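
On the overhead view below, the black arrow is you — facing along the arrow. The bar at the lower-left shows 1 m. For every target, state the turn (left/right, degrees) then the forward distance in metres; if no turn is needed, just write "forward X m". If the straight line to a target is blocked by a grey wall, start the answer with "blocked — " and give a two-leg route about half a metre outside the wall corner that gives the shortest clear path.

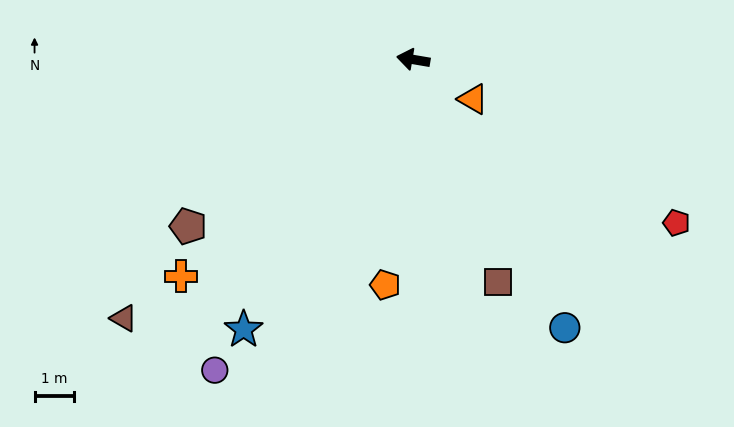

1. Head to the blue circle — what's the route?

turn left 129°, forward 7.8 m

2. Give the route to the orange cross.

turn left 53°, forward 8.1 m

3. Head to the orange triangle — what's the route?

turn left 156°, forward 1.8 m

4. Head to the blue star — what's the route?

turn left 67°, forward 8.1 m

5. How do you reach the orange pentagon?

turn left 93°, forward 5.8 m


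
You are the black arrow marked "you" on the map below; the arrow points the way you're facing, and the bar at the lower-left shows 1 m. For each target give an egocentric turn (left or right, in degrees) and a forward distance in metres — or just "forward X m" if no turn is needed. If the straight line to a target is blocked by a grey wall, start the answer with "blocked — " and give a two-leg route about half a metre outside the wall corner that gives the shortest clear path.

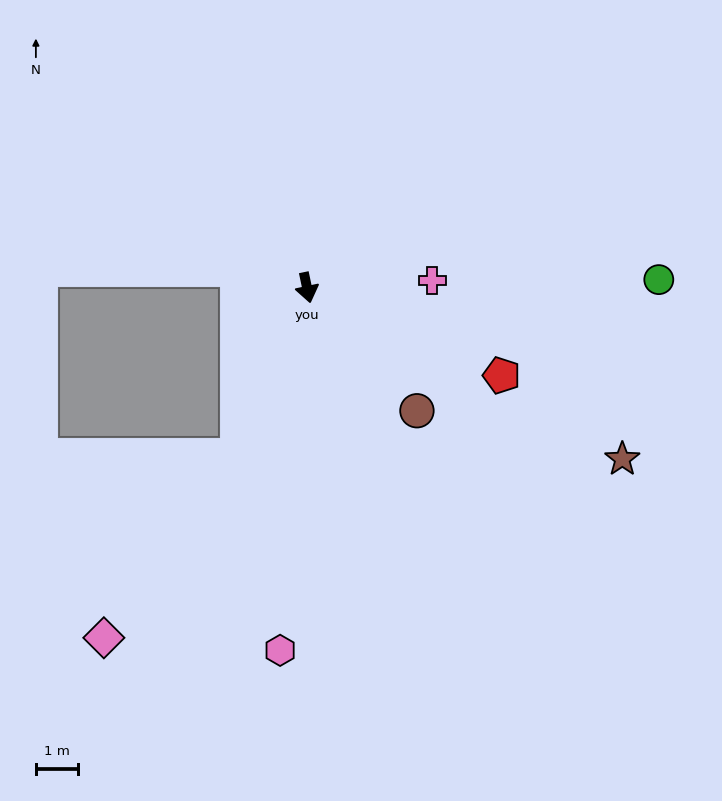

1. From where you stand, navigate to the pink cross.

turn left 81°, forward 3.0 m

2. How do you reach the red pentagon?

turn left 54°, forward 5.1 m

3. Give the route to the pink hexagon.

turn right 16°, forward 8.7 m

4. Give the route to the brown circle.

turn left 30°, forward 3.9 m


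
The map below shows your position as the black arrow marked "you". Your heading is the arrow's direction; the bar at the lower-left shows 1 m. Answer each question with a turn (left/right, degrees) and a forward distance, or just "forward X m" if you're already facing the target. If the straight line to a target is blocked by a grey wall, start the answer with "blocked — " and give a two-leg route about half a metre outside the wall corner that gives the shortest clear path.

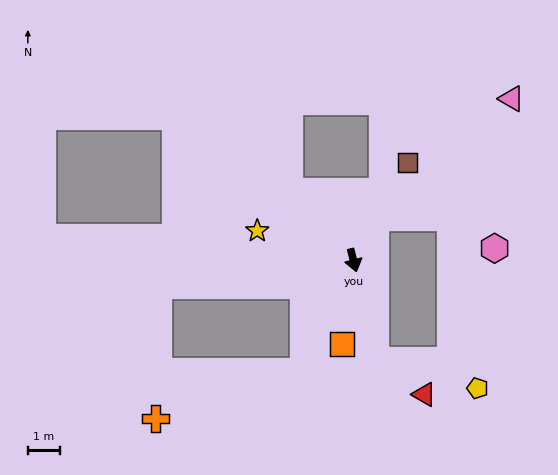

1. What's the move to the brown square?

turn left 137°, forward 3.5 m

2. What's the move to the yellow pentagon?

blocked — forward 3.2 m, then turn left 61°, forward 3.3 m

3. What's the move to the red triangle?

blocked — forward 3.2 m, then turn left 41°, forward 1.9 m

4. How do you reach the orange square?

turn right 22°, forward 2.7 m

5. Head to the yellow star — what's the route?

turn right 121°, forward 3.2 m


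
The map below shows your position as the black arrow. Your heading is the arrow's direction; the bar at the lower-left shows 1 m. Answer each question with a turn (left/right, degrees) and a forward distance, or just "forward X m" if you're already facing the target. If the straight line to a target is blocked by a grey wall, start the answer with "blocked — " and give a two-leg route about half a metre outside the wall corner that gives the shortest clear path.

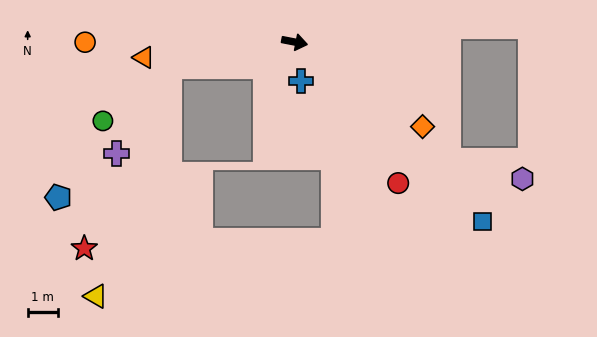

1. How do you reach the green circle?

blocked — turn right 158°, forward 4.2 m, then turn left 28°, forward 2.9 m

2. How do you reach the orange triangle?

turn right 163°, forward 5.0 m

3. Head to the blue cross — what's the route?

turn right 70°, forward 1.3 m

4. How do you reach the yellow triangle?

blocked — turn right 158°, forward 4.2 m, then turn left 61°, forward 8.0 m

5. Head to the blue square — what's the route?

turn right 33°, forward 8.6 m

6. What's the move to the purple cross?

blocked — turn right 158°, forward 4.2 m, then turn left 47°, forward 3.4 m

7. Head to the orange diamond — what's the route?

turn right 22°, forward 5.1 m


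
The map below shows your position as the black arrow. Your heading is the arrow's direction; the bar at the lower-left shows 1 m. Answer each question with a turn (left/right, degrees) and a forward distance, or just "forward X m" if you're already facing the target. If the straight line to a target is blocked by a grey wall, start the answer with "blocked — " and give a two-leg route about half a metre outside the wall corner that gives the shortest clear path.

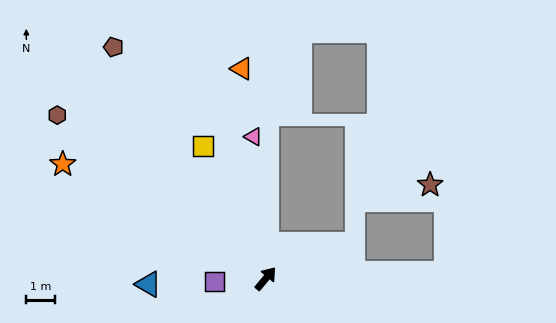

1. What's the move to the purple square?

turn left 133°, forward 1.8 m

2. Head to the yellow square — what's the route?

turn left 65°, forward 5.1 m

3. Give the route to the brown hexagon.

turn left 92°, forward 9.1 m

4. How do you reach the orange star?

turn left 100°, forward 8.0 m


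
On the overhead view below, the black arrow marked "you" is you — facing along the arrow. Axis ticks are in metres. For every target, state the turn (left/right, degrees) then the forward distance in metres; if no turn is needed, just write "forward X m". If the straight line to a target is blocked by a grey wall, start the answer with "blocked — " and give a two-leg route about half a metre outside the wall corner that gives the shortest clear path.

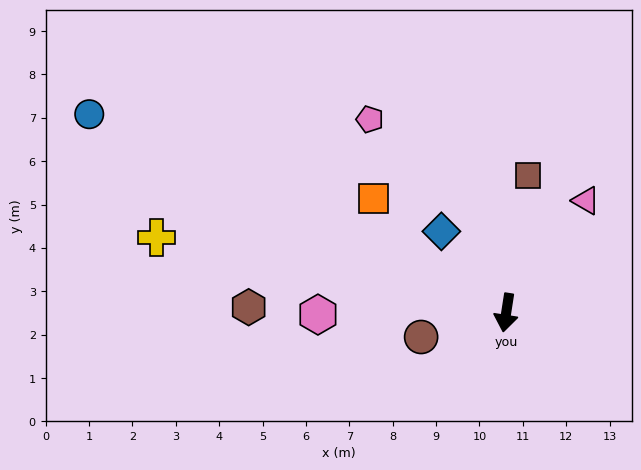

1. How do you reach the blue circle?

turn right 107°, forward 10.6 m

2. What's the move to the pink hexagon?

turn right 81°, forward 4.3 m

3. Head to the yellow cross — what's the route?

turn right 93°, forward 8.3 m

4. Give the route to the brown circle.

turn right 65°, forward 2.0 m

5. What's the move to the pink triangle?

turn left 153°, forward 3.2 m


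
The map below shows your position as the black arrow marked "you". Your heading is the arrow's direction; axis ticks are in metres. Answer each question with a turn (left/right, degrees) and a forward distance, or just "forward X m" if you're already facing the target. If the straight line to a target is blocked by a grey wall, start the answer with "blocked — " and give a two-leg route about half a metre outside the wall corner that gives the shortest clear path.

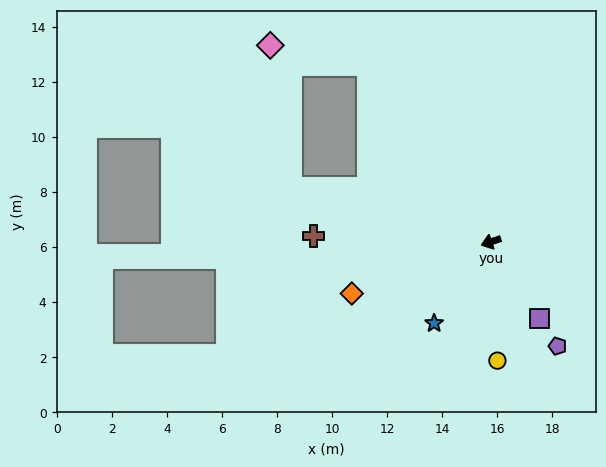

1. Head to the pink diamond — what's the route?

blocked — turn right 74°, forward 7.8 m, then turn left 44°, forward 3.6 m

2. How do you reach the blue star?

turn left 37°, forward 3.6 m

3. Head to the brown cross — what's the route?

turn right 20°, forward 6.4 m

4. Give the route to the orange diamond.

forward 5.4 m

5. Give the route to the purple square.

turn left 104°, forward 3.3 m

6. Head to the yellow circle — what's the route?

turn left 75°, forward 4.3 m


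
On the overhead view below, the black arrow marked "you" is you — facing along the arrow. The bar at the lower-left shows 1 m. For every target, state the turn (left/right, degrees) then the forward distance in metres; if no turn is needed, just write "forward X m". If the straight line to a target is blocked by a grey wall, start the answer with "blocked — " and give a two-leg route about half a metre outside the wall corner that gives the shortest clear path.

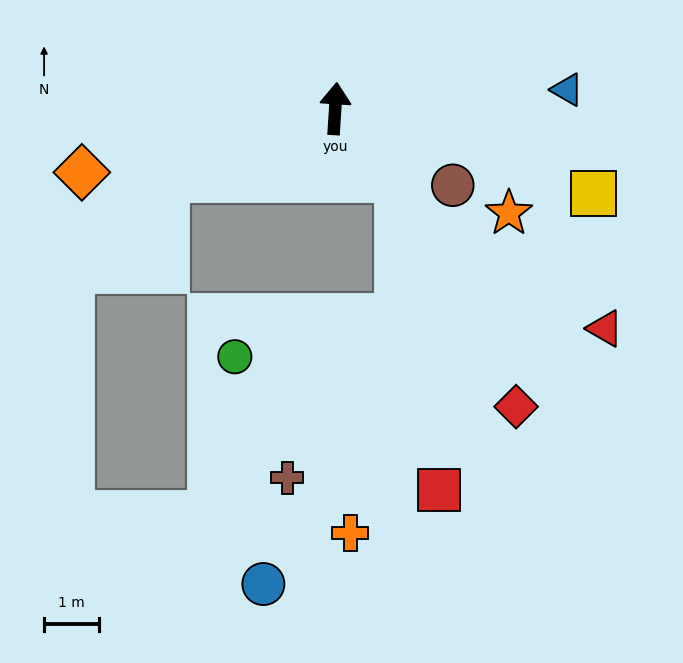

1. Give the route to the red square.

blocked — turn right 135°, forward 1.7 m, then turn right 34°, forward 5.7 m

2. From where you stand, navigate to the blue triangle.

turn right 82°, forward 4.2 m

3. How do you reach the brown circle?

turn right 119°, forward 2.6 m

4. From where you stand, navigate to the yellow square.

turn right 105°, forward 5.0 m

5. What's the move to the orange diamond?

turn left 108°, forward 4.8 m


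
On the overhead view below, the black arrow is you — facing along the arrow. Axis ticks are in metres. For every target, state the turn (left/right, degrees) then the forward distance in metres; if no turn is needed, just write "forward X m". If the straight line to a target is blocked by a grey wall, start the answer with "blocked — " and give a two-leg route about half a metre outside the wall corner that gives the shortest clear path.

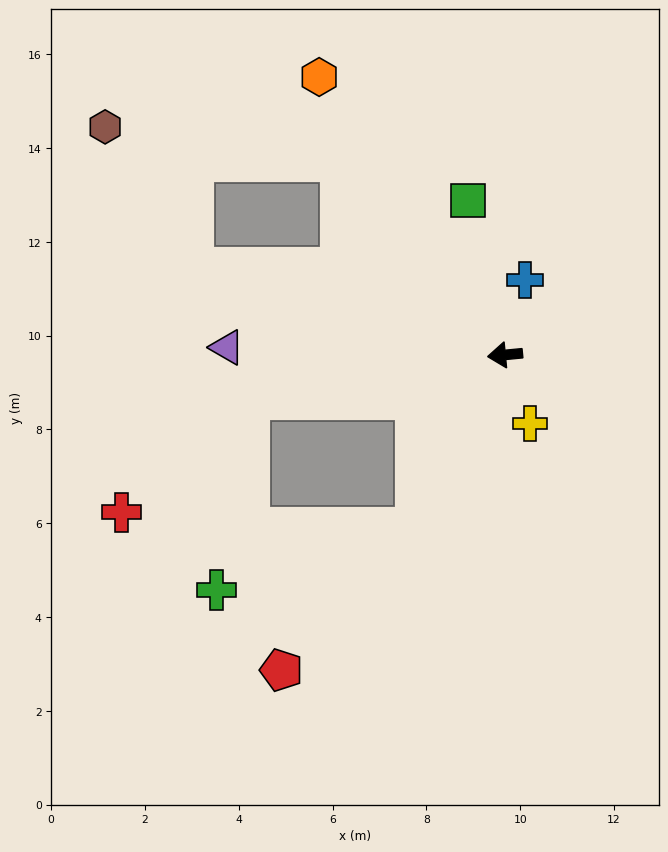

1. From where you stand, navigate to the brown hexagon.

blocked — turn right 21°, forward 6.9 m, then turn right 42°, forward 3.5 m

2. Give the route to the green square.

turn right 82°, forward 3.4 m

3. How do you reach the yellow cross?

turn left 105°, forward 1.6 m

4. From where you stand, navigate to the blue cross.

turn right 110°, forward 1.7 m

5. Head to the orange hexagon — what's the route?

turn right 62°, forward 7.1 m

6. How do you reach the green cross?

blocked — turn left 57°, forward 4.1 m, then turn right 45°, forward 4.4 m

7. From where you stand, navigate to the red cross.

blocked — turn left 5°, forward 5.5 m, then turn left 31°, forward 3.6 m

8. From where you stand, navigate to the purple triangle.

turn right 7°, forward 5.9 m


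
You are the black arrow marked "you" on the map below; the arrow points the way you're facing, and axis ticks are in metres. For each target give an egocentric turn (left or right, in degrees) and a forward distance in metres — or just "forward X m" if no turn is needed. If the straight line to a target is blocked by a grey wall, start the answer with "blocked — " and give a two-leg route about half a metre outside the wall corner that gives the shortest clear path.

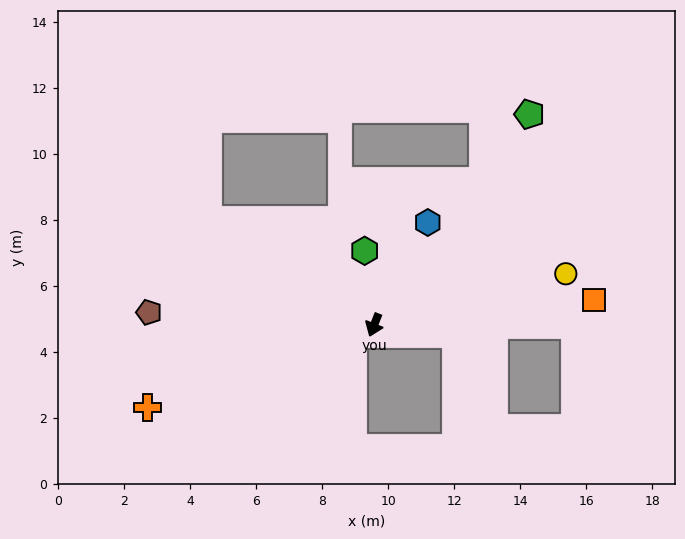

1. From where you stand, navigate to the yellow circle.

turn left 126°, forward 6.0 m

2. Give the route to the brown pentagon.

turn right 72°, forward 6.8 m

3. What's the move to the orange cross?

turn right 49°, forward 7.3 m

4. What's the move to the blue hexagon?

turn left 174°, forward 3.5 m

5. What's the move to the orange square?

turn left 118°, forward 6.7 m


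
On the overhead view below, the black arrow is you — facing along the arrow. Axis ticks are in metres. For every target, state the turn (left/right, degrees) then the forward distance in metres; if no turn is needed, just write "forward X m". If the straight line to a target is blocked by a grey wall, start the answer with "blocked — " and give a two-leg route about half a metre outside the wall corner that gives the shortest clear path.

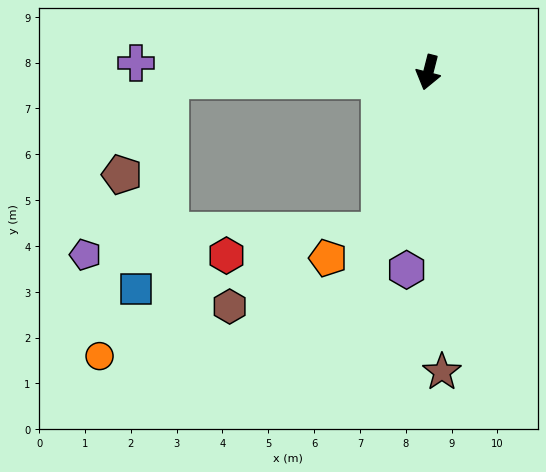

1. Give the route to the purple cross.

turn right 77°, forward 6.4 m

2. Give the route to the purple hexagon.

turn left 8°, forward 4.3 m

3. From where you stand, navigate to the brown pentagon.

blocked — turn right 74°, forward 5.7 m, then turn left 62°, forward 2.3 m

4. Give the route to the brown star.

turn left 17°, forward 6.5 m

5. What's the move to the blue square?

blocked — turn right 74°, forward 5.7 m, then turn left 79°, forward 4.6 m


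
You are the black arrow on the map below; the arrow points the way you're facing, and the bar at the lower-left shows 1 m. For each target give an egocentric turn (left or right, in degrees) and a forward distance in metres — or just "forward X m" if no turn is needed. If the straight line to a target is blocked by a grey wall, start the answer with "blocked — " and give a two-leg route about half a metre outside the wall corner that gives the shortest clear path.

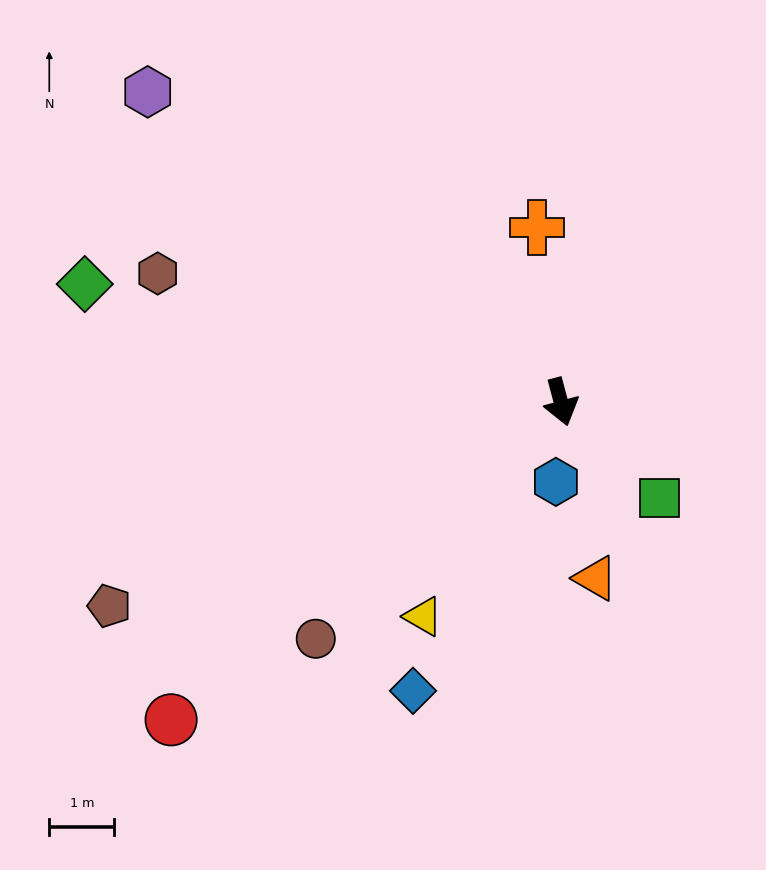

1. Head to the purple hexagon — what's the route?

turn right 142°, forward 7.9 m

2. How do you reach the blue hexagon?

turn right 19°, forward 1.2 m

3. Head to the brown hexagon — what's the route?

turn right 123°, forward 6.5 m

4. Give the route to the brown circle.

turn right 61°, forward 5.2 m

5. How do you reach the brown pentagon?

turn right 81°, forward 7.6 m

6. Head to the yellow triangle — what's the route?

turn right 48°, forward 3.9 m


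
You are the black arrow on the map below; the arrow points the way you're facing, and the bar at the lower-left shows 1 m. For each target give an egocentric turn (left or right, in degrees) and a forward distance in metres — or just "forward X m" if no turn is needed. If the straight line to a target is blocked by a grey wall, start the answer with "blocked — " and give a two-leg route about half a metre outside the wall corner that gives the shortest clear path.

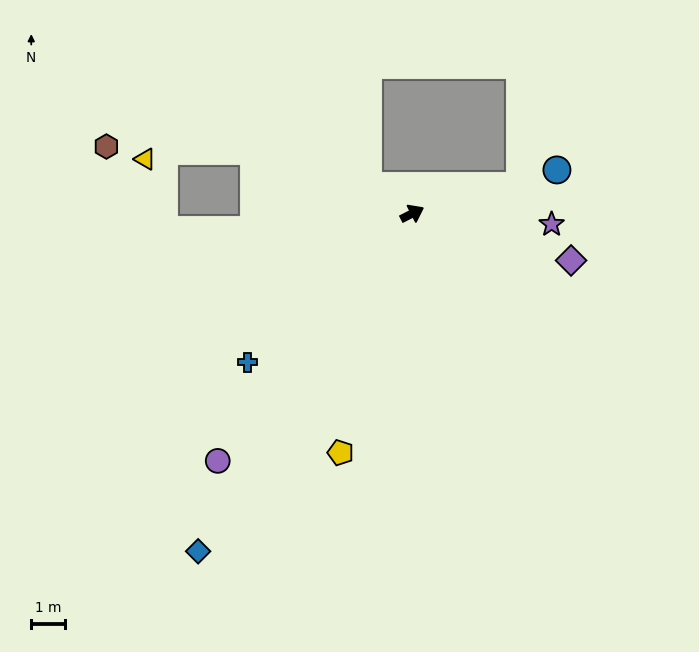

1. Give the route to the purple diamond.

turn right 44°, forward 4.9 m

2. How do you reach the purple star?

turn right 31°, forward 4.1 m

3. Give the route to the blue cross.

turn right 165°, forward 6.5 m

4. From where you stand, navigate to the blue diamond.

turn right 149°, forward 11.8 m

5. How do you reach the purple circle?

turn right 155°, forward 9.3 m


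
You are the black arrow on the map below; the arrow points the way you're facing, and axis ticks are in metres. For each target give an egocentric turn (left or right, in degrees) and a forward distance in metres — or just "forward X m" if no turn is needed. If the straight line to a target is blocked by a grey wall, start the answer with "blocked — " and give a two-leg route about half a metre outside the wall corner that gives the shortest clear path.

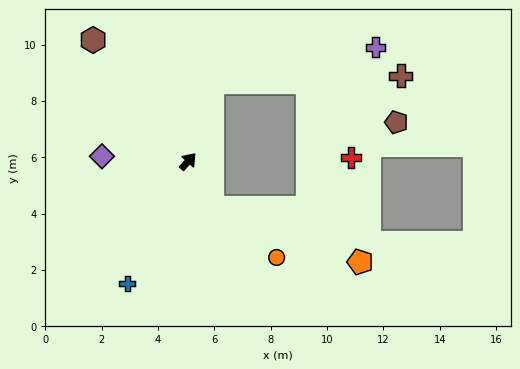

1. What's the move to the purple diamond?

turn left 129°, forward 3.1 m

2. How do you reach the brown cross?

blocked — turn left 25°, forward 2.9 m, then turn right 71°, forward 6.7 m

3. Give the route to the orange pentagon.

blocked — turn right 110°, forward 1.8 m, then turn left 42°, forward 5.6 m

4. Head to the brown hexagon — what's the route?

turn left 80°, forward 5.5 m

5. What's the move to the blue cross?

turn right 165°, forward 4.8 m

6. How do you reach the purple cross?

blocked — turn left 25°, forward 2.9 m, then turn right 61°, forward 5.9 m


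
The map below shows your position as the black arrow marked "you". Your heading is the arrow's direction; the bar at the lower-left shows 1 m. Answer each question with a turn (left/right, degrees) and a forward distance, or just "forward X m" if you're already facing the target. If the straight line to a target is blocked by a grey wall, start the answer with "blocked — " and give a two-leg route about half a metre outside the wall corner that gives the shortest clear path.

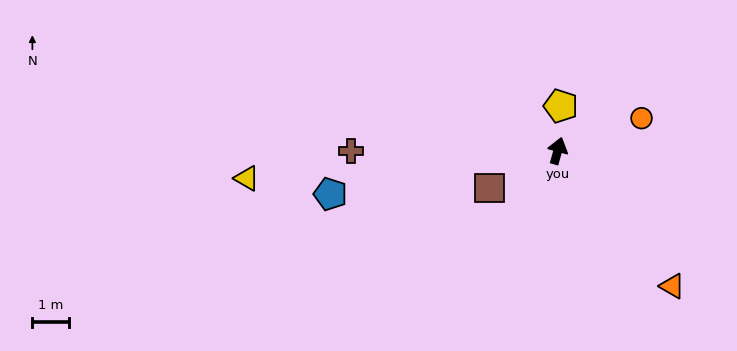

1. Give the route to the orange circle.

turn right 53°, forward 2.5 m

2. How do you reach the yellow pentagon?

turn left 12°, forward 1.2 m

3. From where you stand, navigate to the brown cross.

turn left 106°, forward 5.7 m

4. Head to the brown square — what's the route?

turn left 134°, forward 2.1 m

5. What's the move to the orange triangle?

turn right 124°, forward 4.9 m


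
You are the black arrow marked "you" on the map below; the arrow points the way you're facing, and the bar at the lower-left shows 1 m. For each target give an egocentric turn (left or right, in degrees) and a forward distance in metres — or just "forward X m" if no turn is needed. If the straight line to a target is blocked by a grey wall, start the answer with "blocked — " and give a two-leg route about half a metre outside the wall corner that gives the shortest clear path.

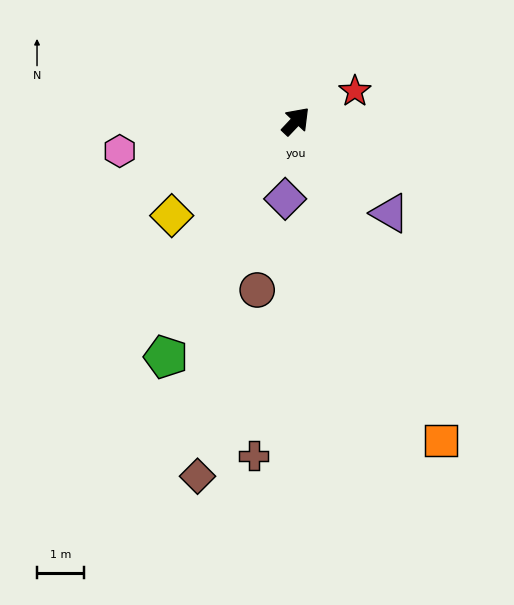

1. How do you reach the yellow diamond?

turn left 171°, forward 3.3 m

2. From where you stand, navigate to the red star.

turn right 20°, forward 1.4 m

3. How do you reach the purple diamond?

turn right 144°, forward 1.7 m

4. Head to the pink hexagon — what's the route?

turn left 143°, forward 3.8 m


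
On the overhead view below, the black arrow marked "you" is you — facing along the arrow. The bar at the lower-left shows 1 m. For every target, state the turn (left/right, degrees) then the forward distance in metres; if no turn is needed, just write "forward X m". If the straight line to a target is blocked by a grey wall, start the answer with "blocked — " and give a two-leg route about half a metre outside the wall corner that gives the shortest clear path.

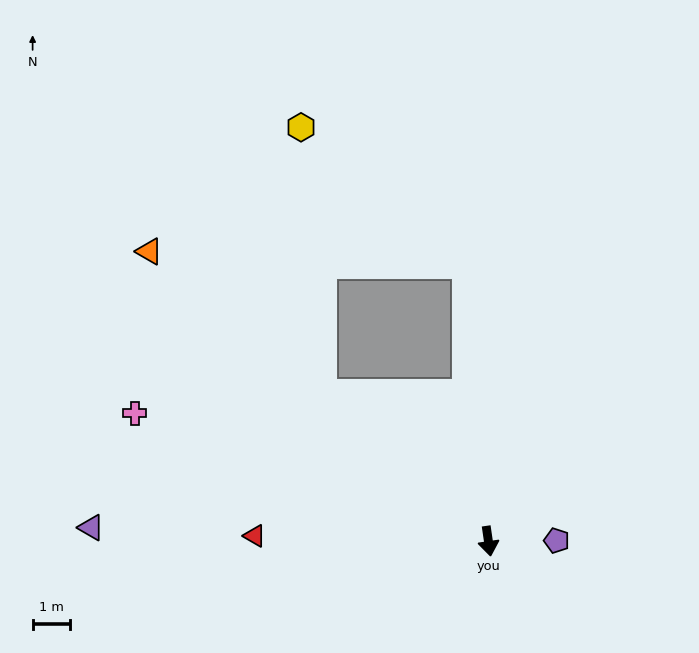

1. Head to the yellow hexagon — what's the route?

blocked — turn right 140°, forward 6.0 m, then turn right 44°, forward 7.2 m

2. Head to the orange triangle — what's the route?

turn right 139°, forward 12.0 m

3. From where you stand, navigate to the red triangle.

turn right 100°, forward 6.3 m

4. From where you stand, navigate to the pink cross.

turn right 118°, forward 10.1 m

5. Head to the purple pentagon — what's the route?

turn left 82°, forward 1.8 m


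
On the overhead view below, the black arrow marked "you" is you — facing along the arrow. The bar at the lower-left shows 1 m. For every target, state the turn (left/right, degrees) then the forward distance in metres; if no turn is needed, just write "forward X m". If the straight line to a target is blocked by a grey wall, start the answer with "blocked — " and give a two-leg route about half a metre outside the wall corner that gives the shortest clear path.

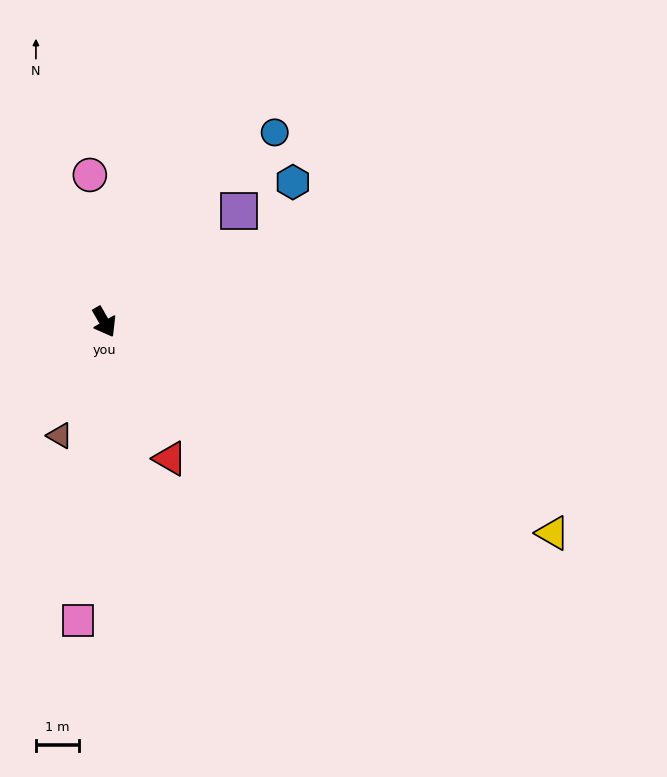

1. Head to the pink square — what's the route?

turn right 35°, forward 7.0 m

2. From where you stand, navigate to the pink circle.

turn left 156°, forward 3.4 m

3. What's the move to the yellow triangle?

turn left 35°, forward 11.6 m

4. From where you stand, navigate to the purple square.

turn left 100°, forward 4.1 m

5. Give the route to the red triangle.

turn right 4°, forward 3.5 m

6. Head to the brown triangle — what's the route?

turn right 51°, forward 2.8 m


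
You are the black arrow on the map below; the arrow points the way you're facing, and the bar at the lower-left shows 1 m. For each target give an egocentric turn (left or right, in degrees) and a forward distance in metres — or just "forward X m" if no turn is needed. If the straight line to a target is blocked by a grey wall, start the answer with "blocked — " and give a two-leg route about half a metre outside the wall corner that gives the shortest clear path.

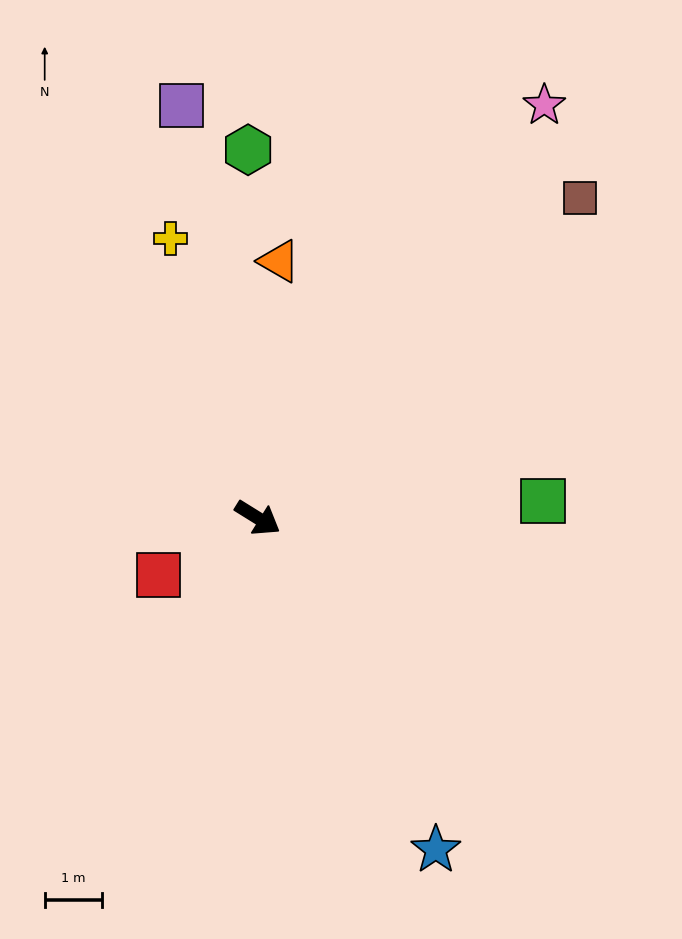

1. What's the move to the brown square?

turn left 77°, forward 7.9 m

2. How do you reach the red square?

turn right 118°, forward 2.0 m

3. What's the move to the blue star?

turn right 30°, forward 6.5 m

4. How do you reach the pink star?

turn left 87°, forward 8.7 m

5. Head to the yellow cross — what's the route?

turn left 139°, forward 5.1 m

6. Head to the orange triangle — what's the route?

turn left 117°, forward 4.5 m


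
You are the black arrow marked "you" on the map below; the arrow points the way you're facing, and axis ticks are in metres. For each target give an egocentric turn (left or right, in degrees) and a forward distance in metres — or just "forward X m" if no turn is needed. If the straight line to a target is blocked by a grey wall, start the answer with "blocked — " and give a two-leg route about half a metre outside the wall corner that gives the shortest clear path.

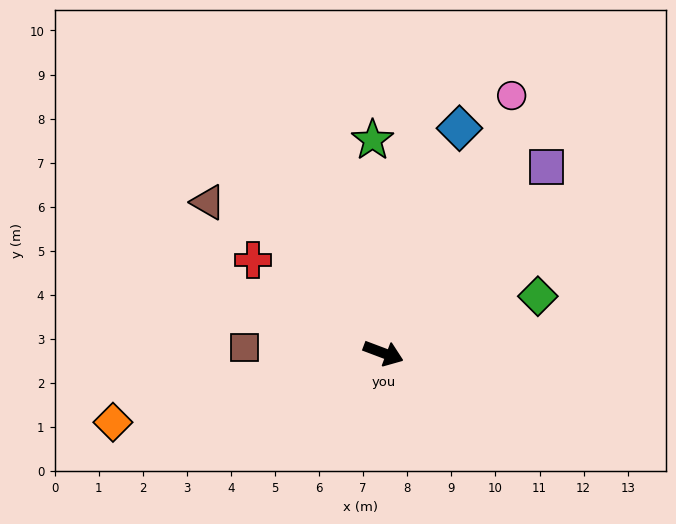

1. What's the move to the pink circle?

turn left 84°, forward 6.5 m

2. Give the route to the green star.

turn left 114°, forward 4.8 m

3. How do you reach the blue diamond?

turn left 92°, forward 5.4 m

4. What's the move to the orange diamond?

turn right 145°, forward 6.3 m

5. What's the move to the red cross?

turn left 165°, forward 3.6 m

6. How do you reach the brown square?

turn right 162°, forward 3.1 m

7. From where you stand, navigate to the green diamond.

turn left 41°, forward 3.7 m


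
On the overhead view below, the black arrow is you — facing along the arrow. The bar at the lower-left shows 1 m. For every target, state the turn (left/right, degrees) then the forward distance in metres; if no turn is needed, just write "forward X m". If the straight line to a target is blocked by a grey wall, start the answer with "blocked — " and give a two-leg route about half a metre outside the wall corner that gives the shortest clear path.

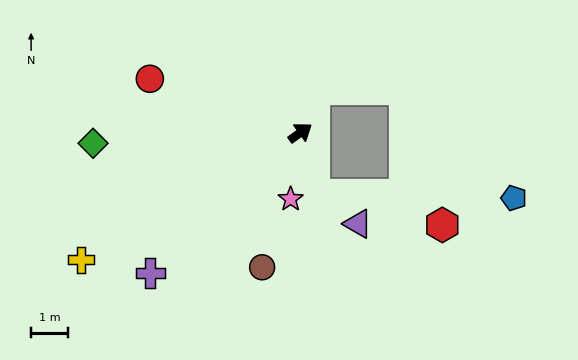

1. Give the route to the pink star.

turn right 134°, forward 1.8 m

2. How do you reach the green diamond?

turn left 147°, forward 5.6 m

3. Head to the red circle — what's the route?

turn left 125°, forward 4.3 m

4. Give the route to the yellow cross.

turn left 174°, forward 6.9 m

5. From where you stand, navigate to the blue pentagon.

blocked — turn right 113°, forward 1.7 m, then turn left 76°, forward 5.4 m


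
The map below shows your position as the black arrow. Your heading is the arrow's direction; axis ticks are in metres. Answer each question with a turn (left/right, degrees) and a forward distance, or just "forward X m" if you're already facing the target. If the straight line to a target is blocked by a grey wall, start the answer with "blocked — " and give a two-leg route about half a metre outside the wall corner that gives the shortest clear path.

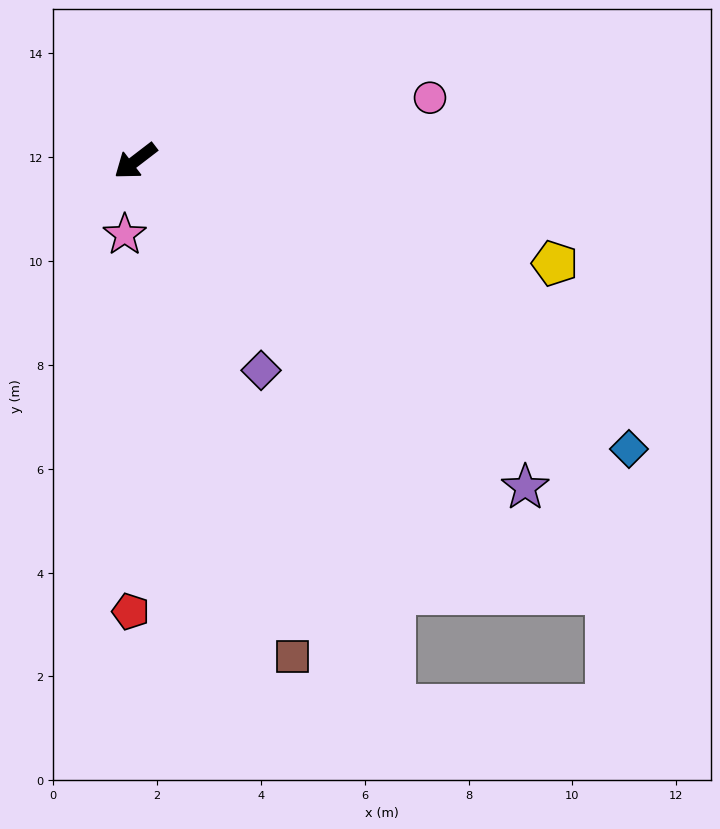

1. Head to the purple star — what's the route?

turn left 103°, forward 9.8 m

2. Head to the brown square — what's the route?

turn left 70°, forward 10.0 m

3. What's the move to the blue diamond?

turn left 112°, forward 11.0 m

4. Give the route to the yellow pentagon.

turn left 129°, forward 8.3 m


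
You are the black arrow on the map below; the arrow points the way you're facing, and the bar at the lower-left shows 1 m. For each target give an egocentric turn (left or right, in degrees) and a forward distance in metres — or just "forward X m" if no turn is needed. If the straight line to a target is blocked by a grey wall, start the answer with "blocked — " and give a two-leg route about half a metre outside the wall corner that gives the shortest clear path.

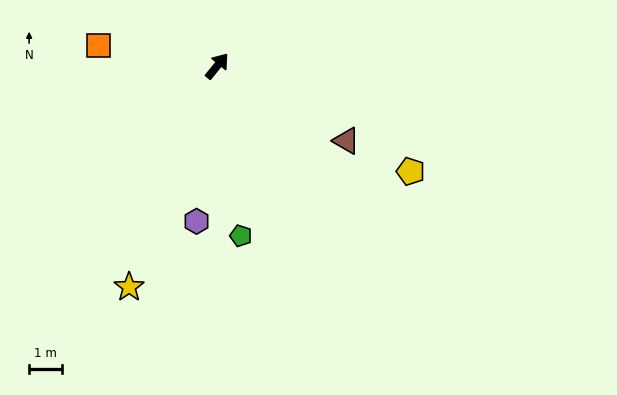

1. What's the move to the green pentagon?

turn right 133°, forward 5.2 m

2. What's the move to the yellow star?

turn right 163°, forward 7.3 m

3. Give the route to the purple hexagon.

turn right 148°, forward 4.8 m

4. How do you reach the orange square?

turn left 119°, forward 3.7 m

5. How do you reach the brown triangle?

turn right 81°, forward 4.6 m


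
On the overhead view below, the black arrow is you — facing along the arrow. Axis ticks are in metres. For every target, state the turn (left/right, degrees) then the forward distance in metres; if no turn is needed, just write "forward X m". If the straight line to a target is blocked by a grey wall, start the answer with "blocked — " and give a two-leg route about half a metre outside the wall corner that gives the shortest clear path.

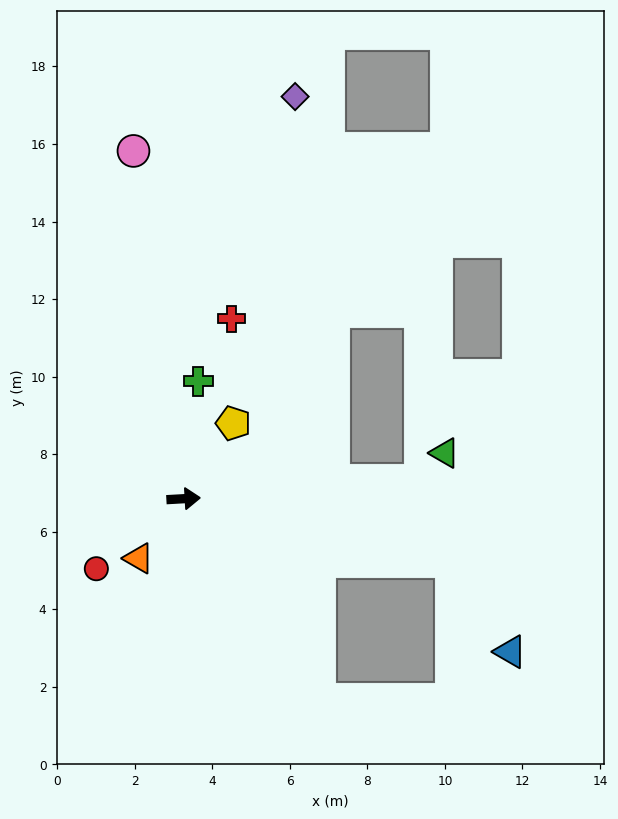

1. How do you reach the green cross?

turn left 80°, forward 3.1 m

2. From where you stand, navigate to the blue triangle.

blocked — turn right 16°, forward 7.1 m, then turn right 44°, forward 2.8 m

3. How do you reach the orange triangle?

turn right 130°, forward 1.9 m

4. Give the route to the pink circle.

turn left 95°, forward 9.1 m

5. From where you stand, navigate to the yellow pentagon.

turn left 53°, forward 2.3 m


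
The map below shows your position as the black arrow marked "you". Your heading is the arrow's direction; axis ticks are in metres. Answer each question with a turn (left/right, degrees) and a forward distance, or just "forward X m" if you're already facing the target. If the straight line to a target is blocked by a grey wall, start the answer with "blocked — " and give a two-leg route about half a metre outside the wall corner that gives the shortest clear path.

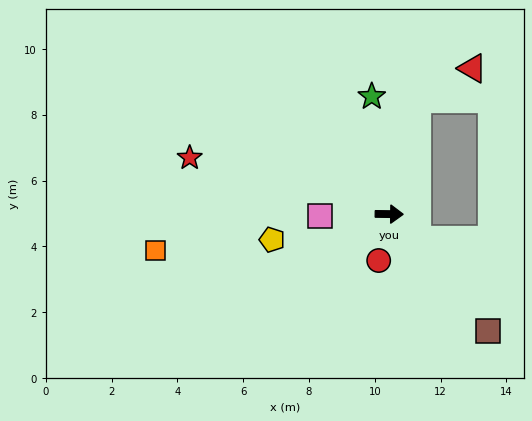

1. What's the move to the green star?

turn left 99°, forward 3.6 m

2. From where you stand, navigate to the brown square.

turn right 49°, forward 4.7 m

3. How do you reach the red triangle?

blocked — turn left 77°, forward 3.6 m, then turn right 47°, forward 1.9 m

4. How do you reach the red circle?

turn right 102°, forward 1.4 m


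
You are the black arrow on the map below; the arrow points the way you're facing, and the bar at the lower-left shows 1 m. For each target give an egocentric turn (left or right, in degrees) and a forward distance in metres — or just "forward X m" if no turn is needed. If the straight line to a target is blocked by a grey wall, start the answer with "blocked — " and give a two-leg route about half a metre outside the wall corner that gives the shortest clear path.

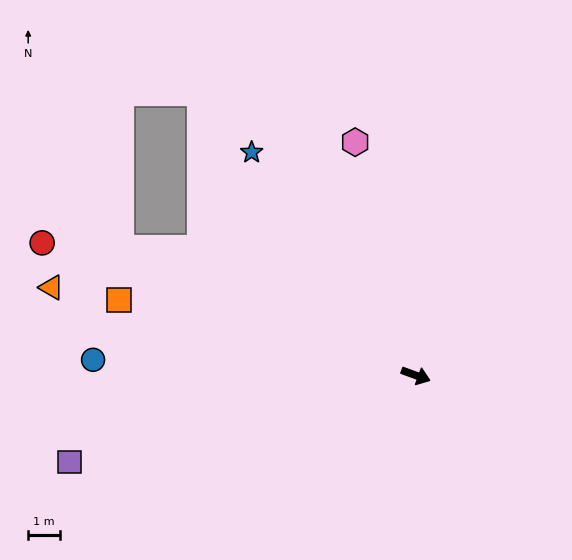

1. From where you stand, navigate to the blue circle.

turn right 163°, forward 10.1 m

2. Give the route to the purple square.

turn right 146°, forward 11.2 m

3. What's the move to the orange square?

turn right 174°, forward 9.6 m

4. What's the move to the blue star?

turn left 146°, forward 8.7 m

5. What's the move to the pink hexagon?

turn left 125°, forward 7.6 m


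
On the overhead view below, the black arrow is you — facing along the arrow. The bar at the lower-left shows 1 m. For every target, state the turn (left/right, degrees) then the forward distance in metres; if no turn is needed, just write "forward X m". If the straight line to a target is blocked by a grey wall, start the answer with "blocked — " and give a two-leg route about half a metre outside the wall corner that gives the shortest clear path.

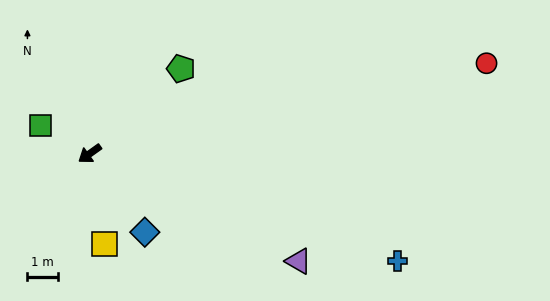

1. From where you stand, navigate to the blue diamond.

turn left 90°, forward 3.2 m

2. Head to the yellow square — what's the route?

turn left 64°, forward 3.0 m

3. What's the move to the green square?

turn right 65°, forward 1.9 m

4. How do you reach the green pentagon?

turn right 173°, forward 4.1 m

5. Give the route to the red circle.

turn left 157°, forward 13.5 m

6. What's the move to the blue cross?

turn left 125°, forward 10.8 m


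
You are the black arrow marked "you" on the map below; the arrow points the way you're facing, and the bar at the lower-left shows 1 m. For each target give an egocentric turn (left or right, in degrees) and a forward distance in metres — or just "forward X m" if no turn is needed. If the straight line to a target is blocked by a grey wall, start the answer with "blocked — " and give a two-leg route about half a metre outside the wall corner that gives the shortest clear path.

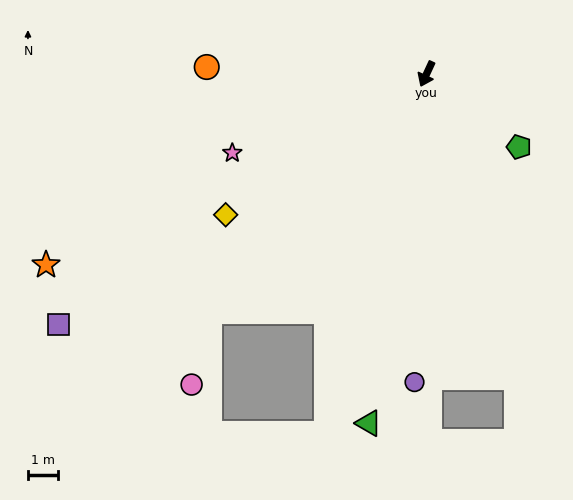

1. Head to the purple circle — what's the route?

turn left 23°, forward 10.3 m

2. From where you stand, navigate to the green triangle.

turn left 15°, forward 11.9 m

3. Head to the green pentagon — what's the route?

turn left 77°, forward 3.9 m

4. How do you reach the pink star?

turn right 43°, forward 7.0 m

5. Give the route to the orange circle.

turn right 67°, forward 7.4 m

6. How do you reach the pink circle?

blocked — turn right 18°, forward 10.8 m, then turn left 29°, forward 2.5 m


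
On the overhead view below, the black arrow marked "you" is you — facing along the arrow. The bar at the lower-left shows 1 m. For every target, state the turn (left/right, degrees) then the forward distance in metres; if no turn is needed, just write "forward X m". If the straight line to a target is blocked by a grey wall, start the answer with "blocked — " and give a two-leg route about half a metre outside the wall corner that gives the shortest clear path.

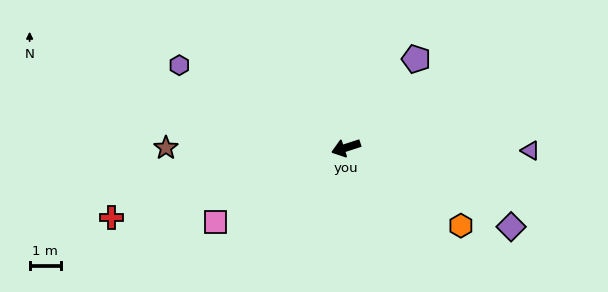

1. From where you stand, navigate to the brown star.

turn right 18°, forward 5.7 m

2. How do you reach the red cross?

forward 7.7 m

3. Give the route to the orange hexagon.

turn left 128°, forward 4.4 m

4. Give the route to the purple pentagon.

turn right 146°, forward 3.6 m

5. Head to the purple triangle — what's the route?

turn left 161°, forward 5.8 m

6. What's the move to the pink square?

turn left 12°, forward 4.7 m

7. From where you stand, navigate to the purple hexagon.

turn right 44°, forward 5.9 m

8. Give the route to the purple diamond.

turn left 136°, forward 5.8 m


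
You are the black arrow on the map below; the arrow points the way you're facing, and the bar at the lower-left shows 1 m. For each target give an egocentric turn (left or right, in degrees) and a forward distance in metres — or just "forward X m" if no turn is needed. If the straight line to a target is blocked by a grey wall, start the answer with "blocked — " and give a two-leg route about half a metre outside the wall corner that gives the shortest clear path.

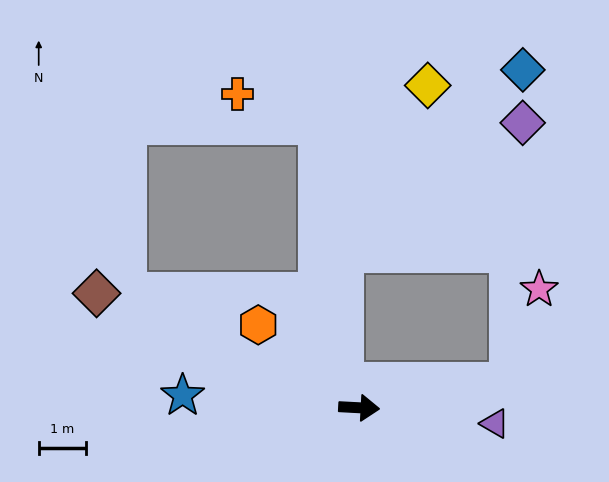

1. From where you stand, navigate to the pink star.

blocked — turn left 13°, forward 3.2 m, then turn left 63°, forward 2.0 m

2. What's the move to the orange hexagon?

turn left 144°, forward 2.7 m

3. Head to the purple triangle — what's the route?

turn right 4°, forward 2.9 m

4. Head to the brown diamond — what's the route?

turn left 159°, forward 6.0 m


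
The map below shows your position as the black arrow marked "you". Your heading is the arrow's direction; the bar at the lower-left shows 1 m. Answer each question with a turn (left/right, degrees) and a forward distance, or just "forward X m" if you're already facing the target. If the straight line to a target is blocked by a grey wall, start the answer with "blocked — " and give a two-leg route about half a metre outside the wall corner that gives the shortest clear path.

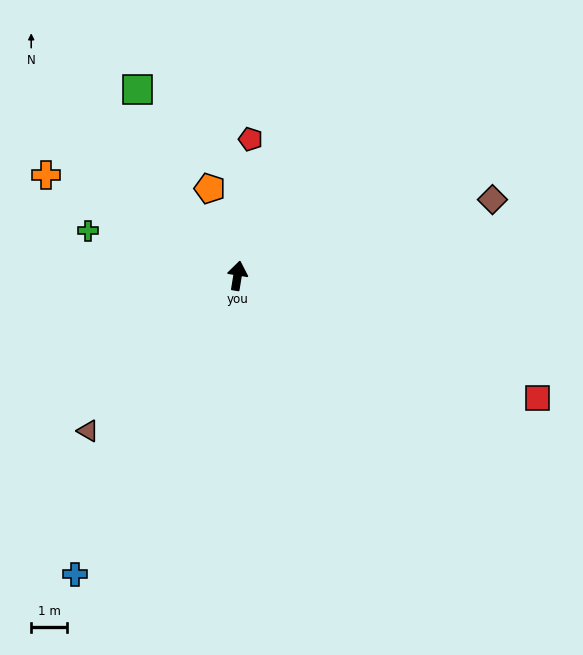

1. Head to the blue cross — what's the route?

turn left 161°, forward 9.4 m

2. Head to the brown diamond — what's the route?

turn right 64°, forward 7.4 m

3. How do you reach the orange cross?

turn left 72°, forward 6.0 m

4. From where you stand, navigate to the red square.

turn right 103°, forward 9.0 m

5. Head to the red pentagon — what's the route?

turn left 4°, forward 3.8 m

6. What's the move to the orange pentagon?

turn left 27°, forward 2.5 m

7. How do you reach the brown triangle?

turn left 145°, forward 6.0 m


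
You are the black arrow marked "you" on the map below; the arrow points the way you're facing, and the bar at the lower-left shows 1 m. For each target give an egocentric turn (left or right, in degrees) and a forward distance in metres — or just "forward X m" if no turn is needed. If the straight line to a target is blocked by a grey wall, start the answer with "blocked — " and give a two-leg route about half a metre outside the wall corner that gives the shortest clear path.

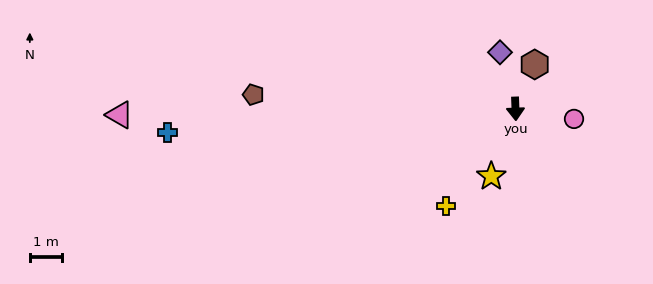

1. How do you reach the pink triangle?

turn right 91°, forward 12.4 m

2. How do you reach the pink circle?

turn left 78°, forward 1.9 m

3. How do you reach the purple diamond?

turn right 167°, forward 1.8 m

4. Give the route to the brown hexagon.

turn left 155°, forward 1.5 m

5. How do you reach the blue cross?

turn right 88°, forward 10.9 m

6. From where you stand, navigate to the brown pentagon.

turn right 95°, forward 8.2 m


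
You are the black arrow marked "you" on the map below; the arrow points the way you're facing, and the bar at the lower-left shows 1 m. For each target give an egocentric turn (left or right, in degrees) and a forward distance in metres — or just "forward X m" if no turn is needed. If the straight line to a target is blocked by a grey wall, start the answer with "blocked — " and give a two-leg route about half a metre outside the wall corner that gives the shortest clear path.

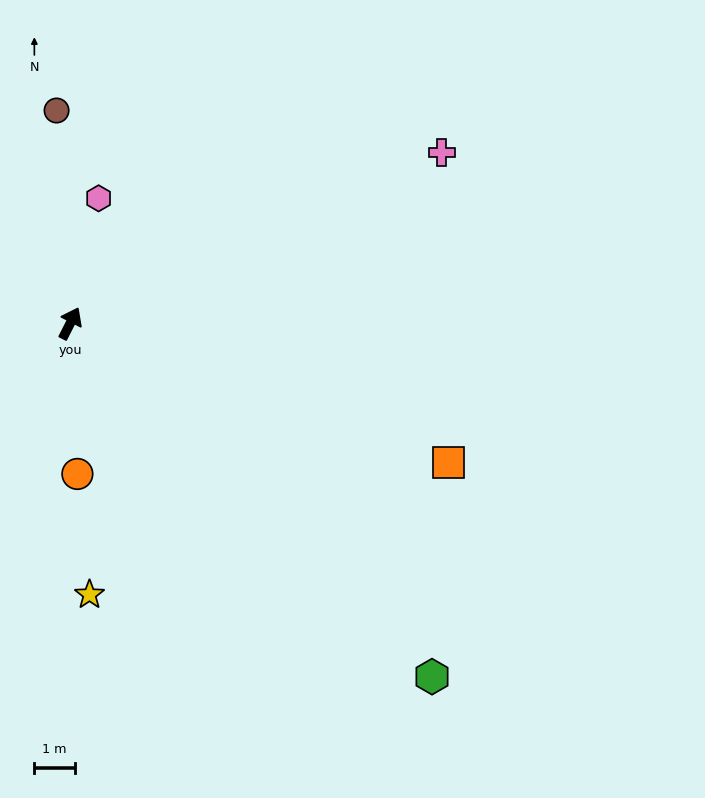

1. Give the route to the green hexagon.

turn right 107°, forward 12.5 m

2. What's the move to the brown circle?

turn left 31°, forward 5.3 m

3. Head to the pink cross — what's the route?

turn right 38°, forward 10.1 m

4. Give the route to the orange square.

turn right 83°, forward 10.0 m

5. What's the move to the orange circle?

turn right 150°, forward 3.7 m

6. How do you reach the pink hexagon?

turn left 14°, forward 3.2 m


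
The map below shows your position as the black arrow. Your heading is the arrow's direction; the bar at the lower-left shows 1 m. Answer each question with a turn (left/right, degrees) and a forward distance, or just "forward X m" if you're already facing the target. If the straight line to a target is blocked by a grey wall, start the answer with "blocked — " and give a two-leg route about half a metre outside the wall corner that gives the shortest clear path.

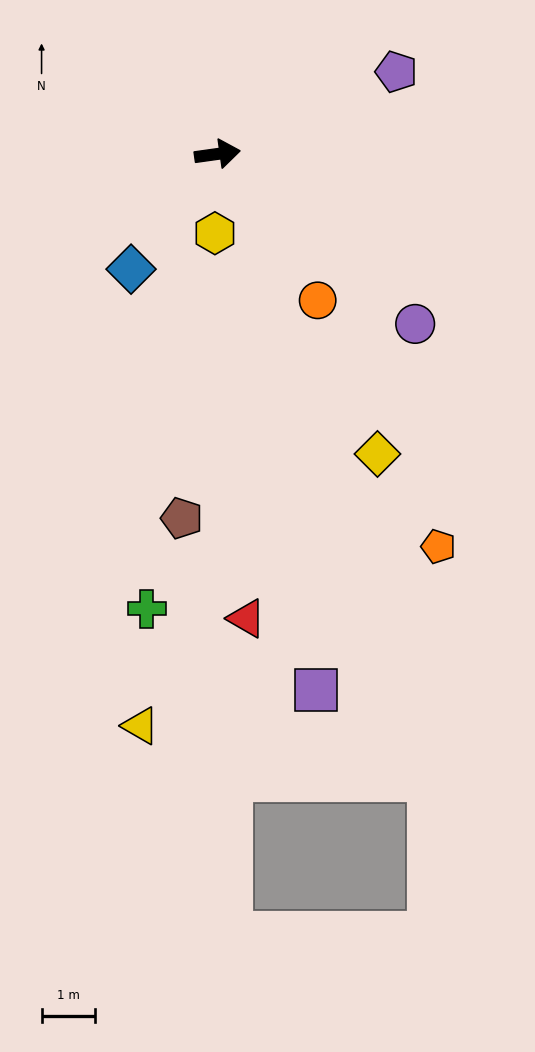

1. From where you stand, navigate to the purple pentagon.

turn left 17°, forward 3.7 m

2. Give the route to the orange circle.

turn right 64°, forward 3.3 m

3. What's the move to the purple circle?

turn right 49°, forward 4.9 m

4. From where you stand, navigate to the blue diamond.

turn right 135°, forward 2.7 m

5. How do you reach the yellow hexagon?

turn right 100°, forward 1.5 m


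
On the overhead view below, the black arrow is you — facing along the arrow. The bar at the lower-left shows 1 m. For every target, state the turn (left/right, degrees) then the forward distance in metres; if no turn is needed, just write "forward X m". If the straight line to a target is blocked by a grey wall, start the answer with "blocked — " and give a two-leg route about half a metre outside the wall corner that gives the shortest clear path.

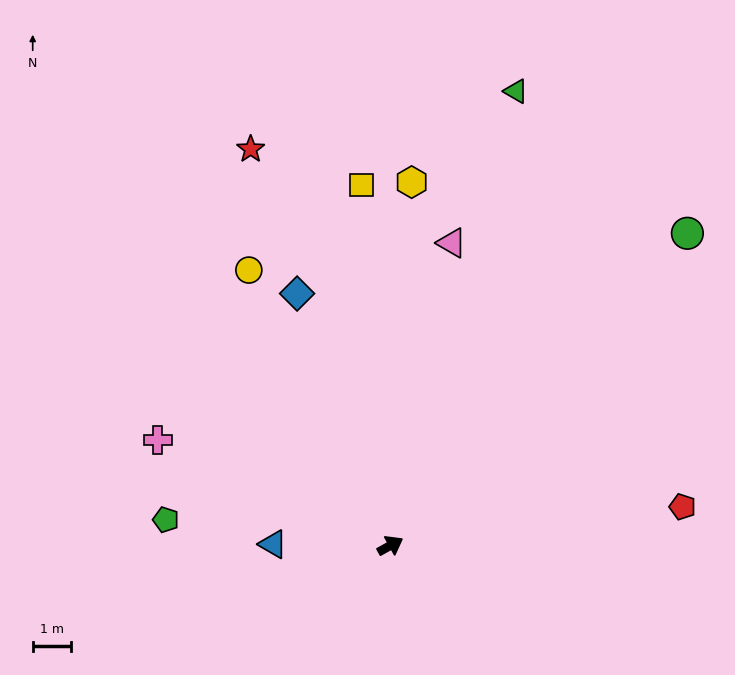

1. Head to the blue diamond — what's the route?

turn left 81°, forward 7.1 m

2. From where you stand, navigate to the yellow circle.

turn left 88°, forward 8.2 m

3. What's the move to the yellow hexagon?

turn left 58°, forward 9.6 m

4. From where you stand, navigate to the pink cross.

turn left 127°, forward 6.8 m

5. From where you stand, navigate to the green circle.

turn left 17°, forward 11.4 m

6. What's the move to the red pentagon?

turn right 21°, forward 7.8 m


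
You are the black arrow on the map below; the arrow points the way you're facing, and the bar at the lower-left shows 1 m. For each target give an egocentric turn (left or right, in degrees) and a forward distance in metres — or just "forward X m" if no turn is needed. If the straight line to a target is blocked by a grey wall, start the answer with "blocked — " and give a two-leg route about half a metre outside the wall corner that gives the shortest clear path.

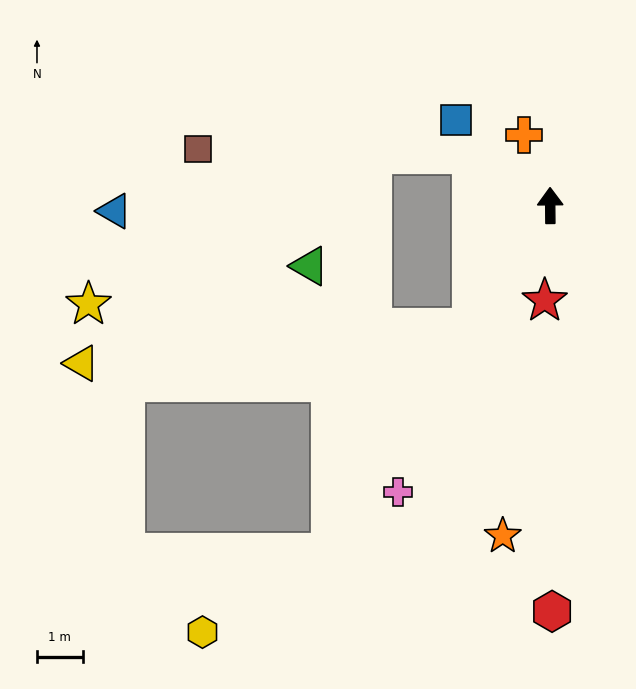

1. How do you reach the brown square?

blocked — turn left 56°, forward 2.0 m, then turn left 32°, forward 6.0 m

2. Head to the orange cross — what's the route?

turn left 20°, forward 1.6 m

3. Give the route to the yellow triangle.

blocked — turn left 147°, forward 3.2 m, then turn right 52°, forward 8.6 m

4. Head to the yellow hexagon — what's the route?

blocked — turn left 147°, forward 9.0 m, then turn right 26°, forward 3.3 m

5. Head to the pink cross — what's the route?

turn left 152°, forward 7.1 m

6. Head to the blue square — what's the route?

turn left 47°, forward 2.8 m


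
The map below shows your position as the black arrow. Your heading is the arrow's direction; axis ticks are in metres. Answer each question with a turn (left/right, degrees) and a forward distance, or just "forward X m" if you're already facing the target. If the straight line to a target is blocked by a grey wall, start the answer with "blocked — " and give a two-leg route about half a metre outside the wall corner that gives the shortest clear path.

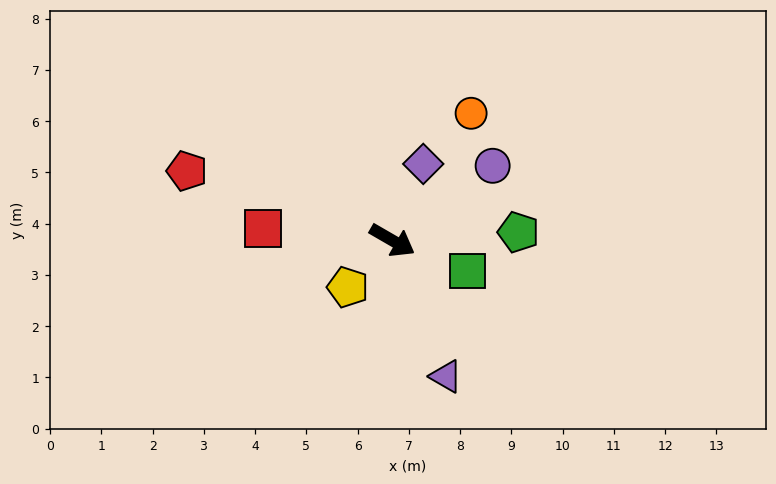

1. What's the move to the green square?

turn left 8°, forward 1.6 m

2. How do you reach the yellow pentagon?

turn right 104°, forward 1.3 m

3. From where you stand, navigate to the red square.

turn right 155°, forward 2.5 m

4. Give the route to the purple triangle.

turn right 38°, forward 2.9 m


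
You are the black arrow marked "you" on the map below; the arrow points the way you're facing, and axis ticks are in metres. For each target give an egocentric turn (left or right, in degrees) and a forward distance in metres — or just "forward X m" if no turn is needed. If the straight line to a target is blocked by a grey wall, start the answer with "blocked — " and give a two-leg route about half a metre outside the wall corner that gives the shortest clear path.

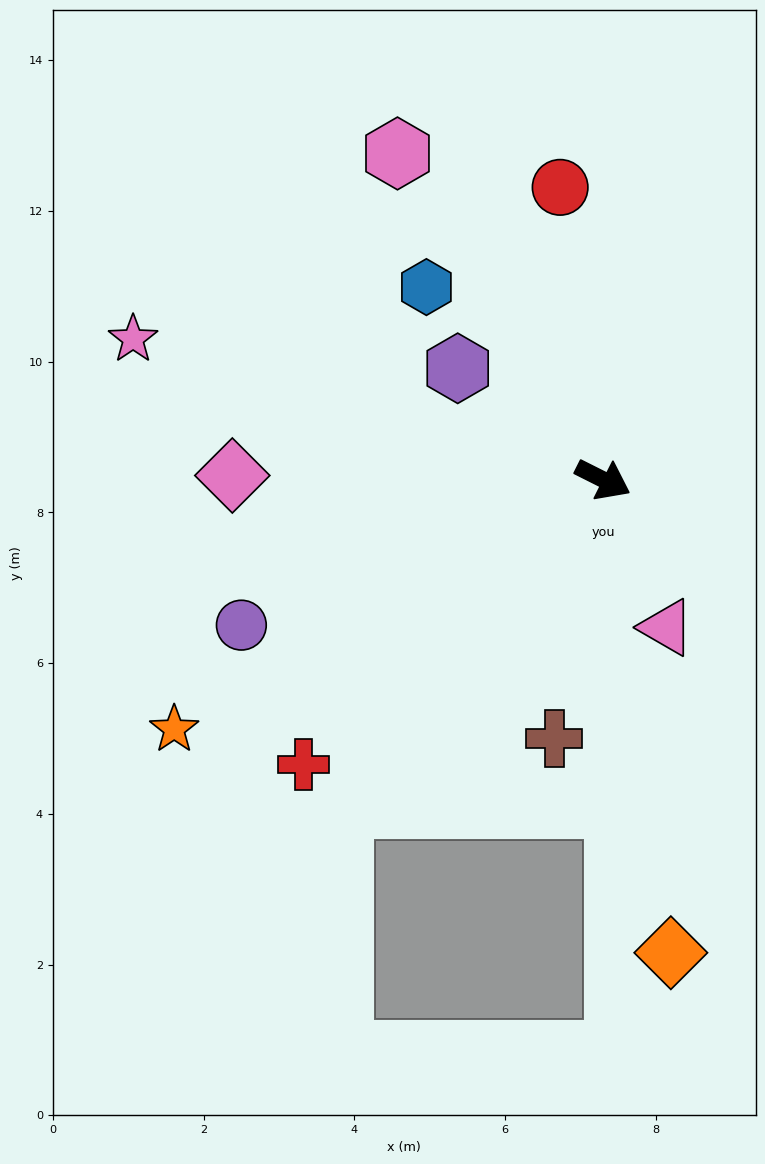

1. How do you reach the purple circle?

turn right 131°, forward 5.2 m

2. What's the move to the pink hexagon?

turn left 149°, forward 5.1 m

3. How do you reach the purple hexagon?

turn left 169°, forward 2.4 m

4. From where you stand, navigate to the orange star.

turn right 123°, forward 6.6 m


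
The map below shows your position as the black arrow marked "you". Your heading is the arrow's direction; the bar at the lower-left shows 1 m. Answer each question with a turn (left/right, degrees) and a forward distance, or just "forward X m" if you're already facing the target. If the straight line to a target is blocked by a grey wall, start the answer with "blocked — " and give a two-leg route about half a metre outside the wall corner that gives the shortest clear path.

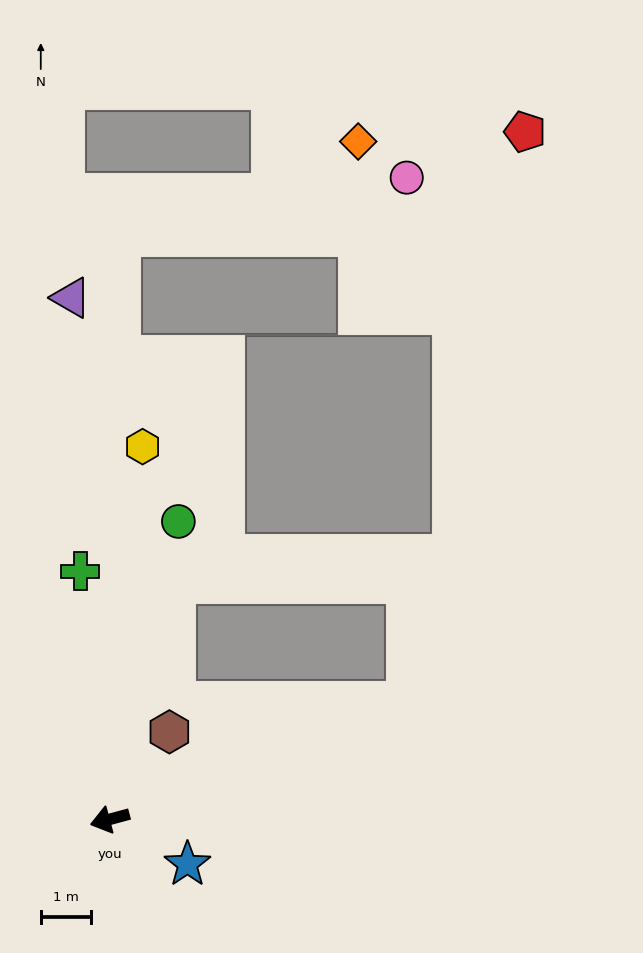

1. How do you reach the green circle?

turn right 118°, forward 6.1 m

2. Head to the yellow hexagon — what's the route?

turn right 110°, forward 7.5 m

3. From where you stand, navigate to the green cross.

turn right 98°, forward 5.0 m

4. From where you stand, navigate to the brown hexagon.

turn right 139°, forward 2.1 m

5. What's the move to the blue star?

turn left 135°, forward 1.8 m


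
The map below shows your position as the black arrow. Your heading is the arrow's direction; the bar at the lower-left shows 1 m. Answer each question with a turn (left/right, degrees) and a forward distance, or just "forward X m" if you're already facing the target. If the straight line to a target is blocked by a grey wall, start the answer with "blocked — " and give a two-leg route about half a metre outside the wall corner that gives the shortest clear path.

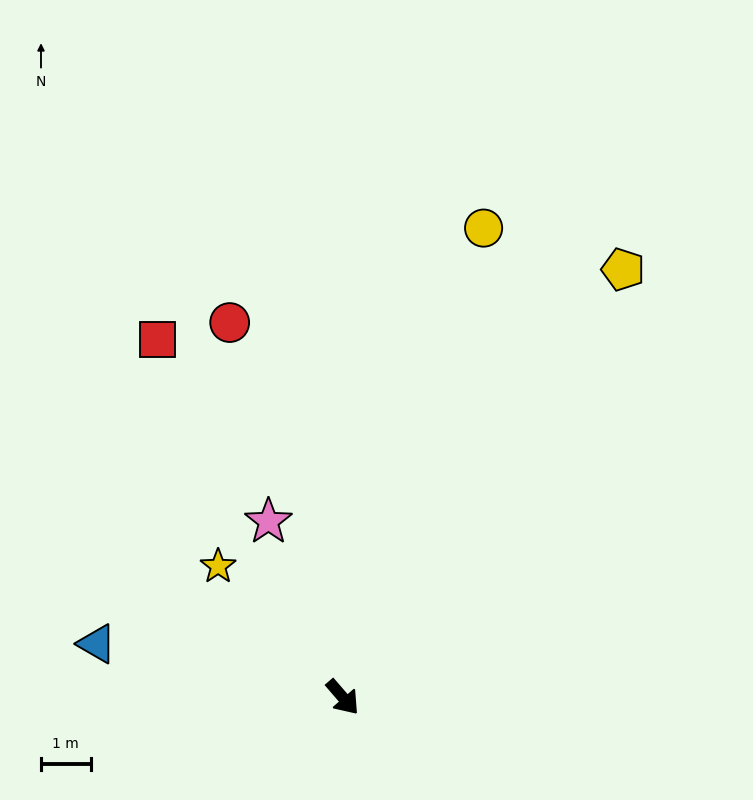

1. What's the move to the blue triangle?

turn right 143°, forward 5.1 m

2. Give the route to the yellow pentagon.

turn left 106°, forward 10.3 m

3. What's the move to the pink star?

turn left 162°, forward 3.8 m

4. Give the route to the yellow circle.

turn left 122°, forward 9.8 m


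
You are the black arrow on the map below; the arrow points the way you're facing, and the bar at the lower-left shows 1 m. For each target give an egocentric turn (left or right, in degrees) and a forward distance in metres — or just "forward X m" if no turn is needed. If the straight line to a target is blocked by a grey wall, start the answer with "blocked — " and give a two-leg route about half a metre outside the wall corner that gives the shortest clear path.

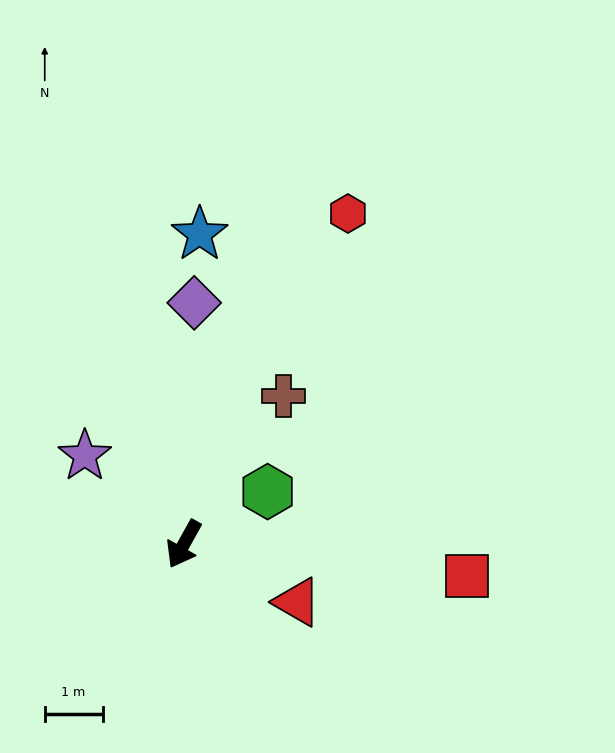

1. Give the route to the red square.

turn left 113°, forward 4.9 m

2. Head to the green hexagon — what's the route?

turn left 151°, forward 1.7 m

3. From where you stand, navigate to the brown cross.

turn left 175°, forward 3.1 m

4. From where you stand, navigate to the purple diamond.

turn right 153°, forward 4.2 m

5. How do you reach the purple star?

turn right 103°, forward 2.3 m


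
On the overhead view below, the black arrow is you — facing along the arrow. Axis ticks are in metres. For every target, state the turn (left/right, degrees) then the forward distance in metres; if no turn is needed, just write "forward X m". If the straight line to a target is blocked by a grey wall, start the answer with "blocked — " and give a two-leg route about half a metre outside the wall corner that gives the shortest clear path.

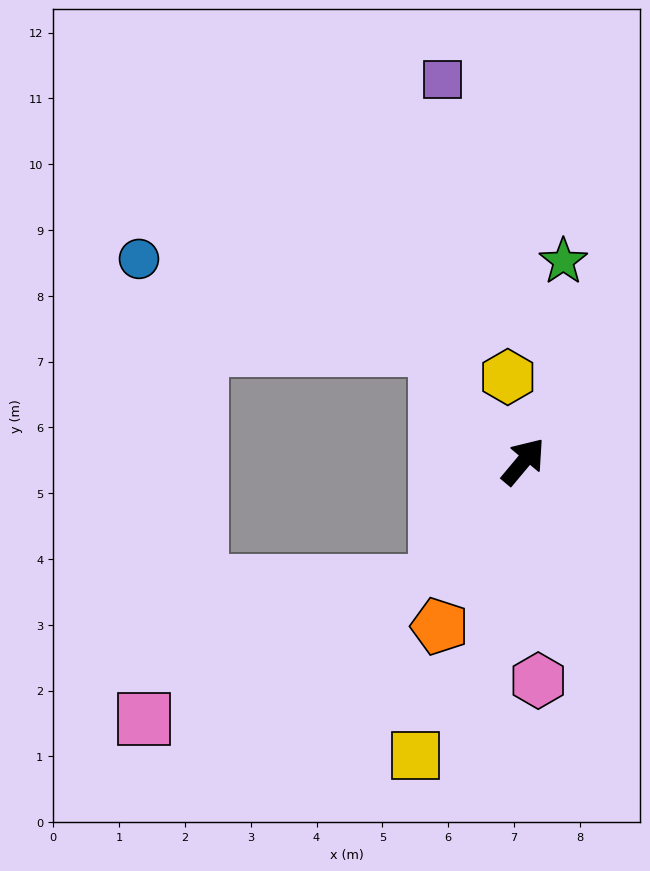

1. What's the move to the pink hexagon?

turn right 136°, forward 3.3 m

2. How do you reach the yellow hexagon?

turn left 50°, forward 1.3 m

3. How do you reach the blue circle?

blocked — turn left 77°, forward 2.2 m, then turn left 36°, forward 4.7 m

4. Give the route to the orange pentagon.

turn right 167°, forward 2.8 m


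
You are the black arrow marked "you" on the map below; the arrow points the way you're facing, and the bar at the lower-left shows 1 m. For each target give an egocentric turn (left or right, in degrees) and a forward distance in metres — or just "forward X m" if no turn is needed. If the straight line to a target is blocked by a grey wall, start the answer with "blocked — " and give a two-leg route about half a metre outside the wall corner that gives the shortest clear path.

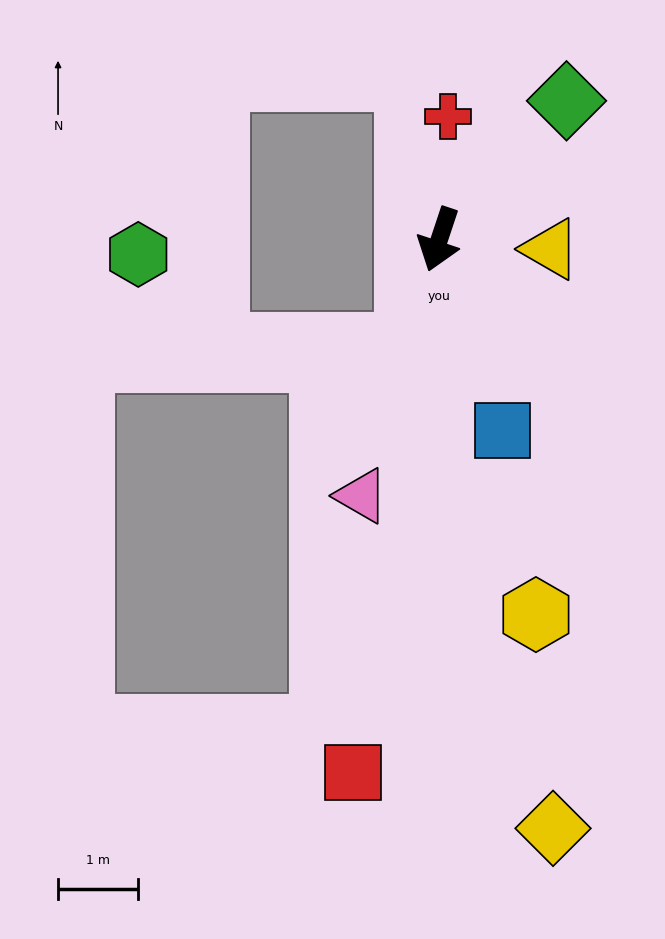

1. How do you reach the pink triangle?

forward 3.3 m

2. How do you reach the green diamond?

turn left 156°, forward 2.4 m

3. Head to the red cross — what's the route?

turn right 166°, forward 1.5 m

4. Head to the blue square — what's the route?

turn left 37°, forward 2.5 m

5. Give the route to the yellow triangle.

turn left 103°, forward 1.4 m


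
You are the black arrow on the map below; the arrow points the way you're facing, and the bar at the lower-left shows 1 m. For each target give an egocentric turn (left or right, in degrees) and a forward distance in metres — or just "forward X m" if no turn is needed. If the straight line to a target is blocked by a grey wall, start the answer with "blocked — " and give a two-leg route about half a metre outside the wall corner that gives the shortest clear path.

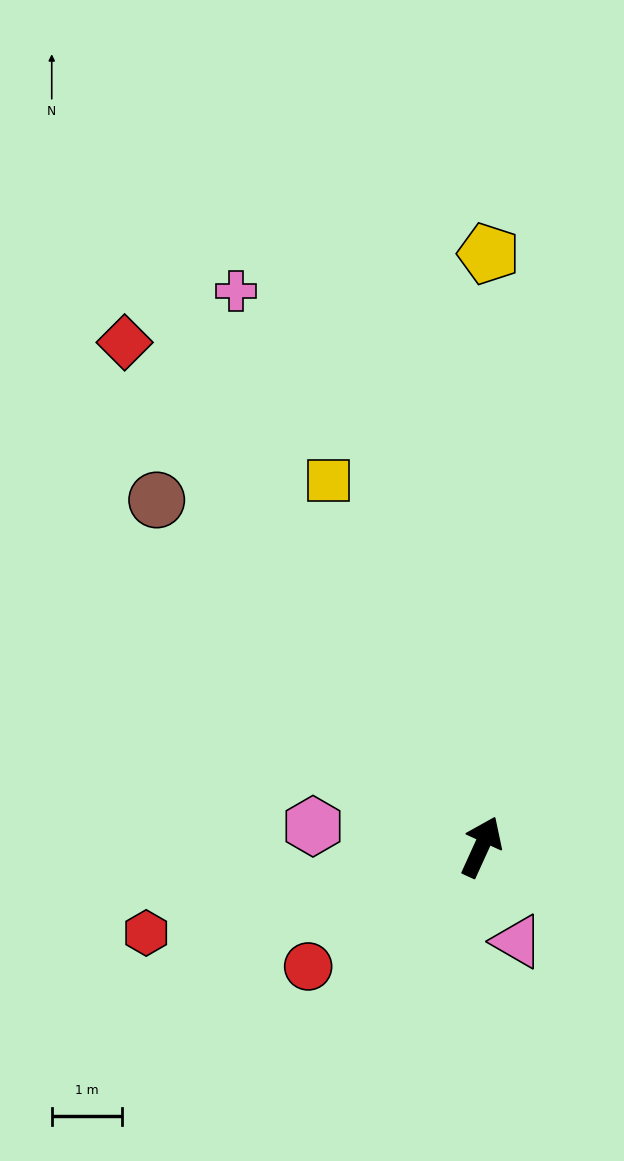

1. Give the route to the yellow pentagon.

turn left 24°, forward 8.5 m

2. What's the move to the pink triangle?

turn right 135°, forward 1.5 m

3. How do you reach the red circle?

turn left 149°, forward 3.0 m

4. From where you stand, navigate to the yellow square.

turn left 47°, forward 5.7 m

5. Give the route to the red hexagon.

turn left 129°, forward 5.0 m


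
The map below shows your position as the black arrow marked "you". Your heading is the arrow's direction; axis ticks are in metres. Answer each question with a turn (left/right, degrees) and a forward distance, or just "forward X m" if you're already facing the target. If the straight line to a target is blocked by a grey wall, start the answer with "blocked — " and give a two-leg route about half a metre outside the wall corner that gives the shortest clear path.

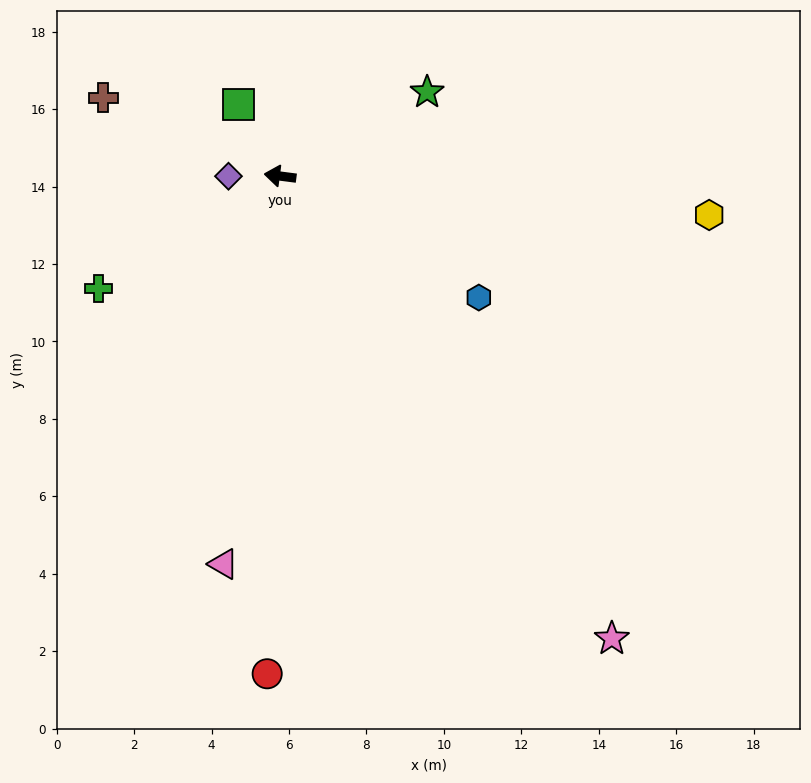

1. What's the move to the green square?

turn right 53°, forward 2.1 m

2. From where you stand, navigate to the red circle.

turn left 96°, forward 12.9 m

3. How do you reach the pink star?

turn left 133°, forward 14.7 m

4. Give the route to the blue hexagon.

turn left 156°, forward 6.0 m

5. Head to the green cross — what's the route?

turn left 39°, forward 5.5 m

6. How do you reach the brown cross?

turn right 17°, forward 5.0 m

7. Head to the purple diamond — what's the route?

turn left 8°, forward 1.3 m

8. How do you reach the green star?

turn right 143°, forward 4.4 m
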